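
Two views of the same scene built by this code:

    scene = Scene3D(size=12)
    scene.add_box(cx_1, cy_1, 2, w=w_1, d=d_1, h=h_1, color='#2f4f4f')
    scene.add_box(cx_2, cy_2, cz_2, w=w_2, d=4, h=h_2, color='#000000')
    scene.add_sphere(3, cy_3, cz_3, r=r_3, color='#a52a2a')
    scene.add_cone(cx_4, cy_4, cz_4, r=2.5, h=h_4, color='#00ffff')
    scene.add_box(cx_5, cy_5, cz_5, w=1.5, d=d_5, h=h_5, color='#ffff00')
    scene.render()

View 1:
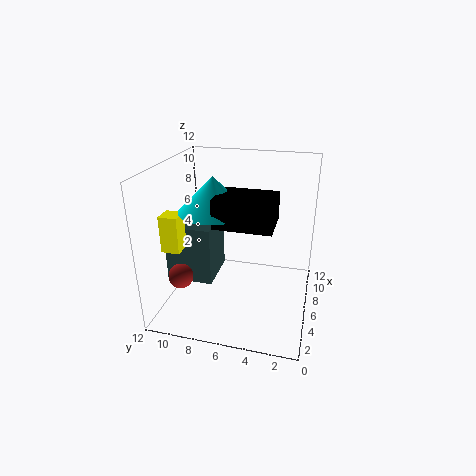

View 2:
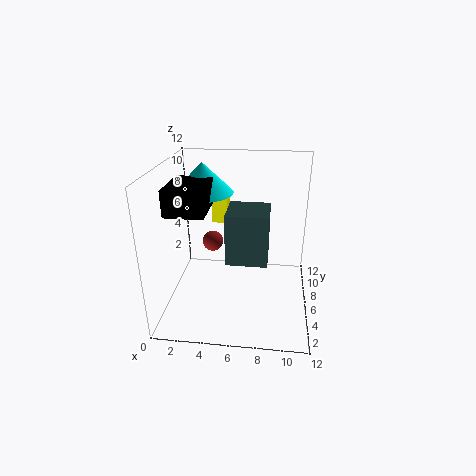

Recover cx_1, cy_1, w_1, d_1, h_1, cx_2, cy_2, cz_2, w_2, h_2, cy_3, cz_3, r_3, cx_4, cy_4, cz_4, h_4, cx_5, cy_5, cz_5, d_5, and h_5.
cx_1 = 4.5, cy_1 = 8, w_1 = 4, d_1 = 4, h_1 = 5, cx_2 = 1, cy_2 = 2.5, cz_2 = 9, w_2 = 3, h_2 = 2, cy_3 = 10, cz_3 = 3.5, r_3 = 1, cx_4 = 3, cy_4 = 7, cz_4 = 9.5, h_4 = 2.5, cx_5 = 3, cy_5 = 10, cz_5 = 5.5, d_5 = 1.5, h_5 = 3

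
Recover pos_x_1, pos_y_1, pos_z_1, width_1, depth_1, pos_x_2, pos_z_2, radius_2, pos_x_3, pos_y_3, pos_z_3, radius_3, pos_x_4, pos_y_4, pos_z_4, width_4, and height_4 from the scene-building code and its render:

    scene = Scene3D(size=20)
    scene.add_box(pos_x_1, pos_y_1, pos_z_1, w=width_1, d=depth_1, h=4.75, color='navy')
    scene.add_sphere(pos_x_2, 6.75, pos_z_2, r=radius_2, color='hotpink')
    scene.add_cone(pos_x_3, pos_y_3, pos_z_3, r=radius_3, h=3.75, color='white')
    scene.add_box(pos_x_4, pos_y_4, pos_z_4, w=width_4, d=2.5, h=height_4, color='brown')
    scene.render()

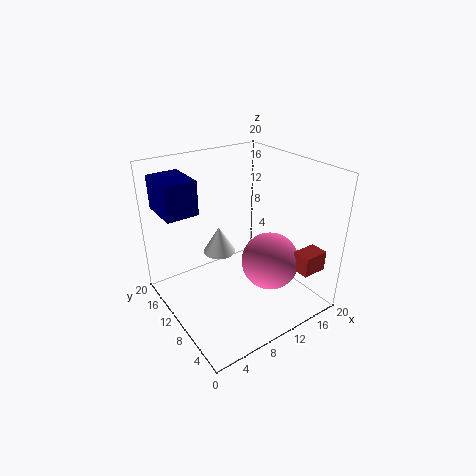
pos_x_1 = 1.25
pos_y_1 = 13
pos_z_1 = 13.5
width_1 = 4.5
depth_1 = 6
pos_x_2 = 13.25
pos_z_2 = 6.75
radius_2 = 4
pos_x_3 = 8
pos_y_3 = 11.75
pos_z_3 = 7.75
radius_3 = 2.25
pos_x_4 = 14.75
pos_y_4 = 1.25
pos_z_4 = 6.5
width_4 = 3.5
height_4 = 2.75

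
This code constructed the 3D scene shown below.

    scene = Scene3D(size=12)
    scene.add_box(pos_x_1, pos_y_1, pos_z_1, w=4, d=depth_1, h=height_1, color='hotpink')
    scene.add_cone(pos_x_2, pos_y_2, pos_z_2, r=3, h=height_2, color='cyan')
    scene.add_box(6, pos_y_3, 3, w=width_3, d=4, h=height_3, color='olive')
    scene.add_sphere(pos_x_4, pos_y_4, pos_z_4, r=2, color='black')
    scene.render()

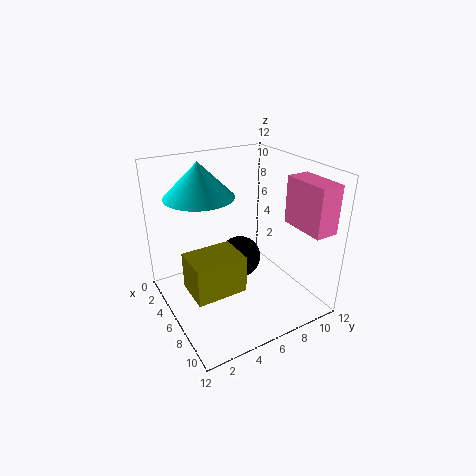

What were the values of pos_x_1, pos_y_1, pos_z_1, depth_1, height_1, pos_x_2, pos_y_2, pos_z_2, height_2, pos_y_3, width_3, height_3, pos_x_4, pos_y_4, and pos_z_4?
pos_x_1 = 7, pos_y_1 = 10, pos_z_1 = 7, depth_1 = 2, height_1 = 4, pos_x_2 = 3, pos_y_2 = 4, pos_z_2 = 9, height_2 = 3, pos_y_3 = 1, width_3 = 3, height_3 = 3, pos_x_4 = 3, pos_y_4 = 8, pos_z_4 = 2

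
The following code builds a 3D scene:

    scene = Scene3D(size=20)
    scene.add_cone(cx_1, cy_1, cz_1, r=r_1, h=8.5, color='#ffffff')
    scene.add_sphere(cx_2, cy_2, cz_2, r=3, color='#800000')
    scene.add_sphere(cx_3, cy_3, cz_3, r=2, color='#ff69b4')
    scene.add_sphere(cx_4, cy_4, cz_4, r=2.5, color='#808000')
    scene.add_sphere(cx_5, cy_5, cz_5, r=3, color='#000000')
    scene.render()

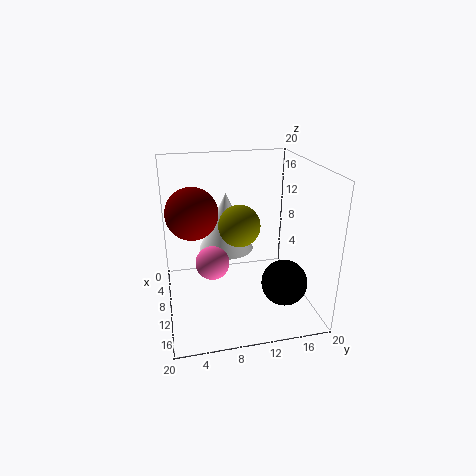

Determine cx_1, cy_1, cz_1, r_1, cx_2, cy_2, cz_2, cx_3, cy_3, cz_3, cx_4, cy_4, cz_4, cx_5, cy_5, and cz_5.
cx_1 = 6.5, cy_1 = 9, cz_1 = 7, r_1 = 4, cx_2 = 15, cy_2 = 3.5, cz_2 = 16, cx_3 = 16, cy_3 = 5.5, cz_3 = 10, cx_4 = 15, cy_4 = 9, cz_4 = 14, cx_5 = 15.5, cy_5 = 15, cz_5 = 5.5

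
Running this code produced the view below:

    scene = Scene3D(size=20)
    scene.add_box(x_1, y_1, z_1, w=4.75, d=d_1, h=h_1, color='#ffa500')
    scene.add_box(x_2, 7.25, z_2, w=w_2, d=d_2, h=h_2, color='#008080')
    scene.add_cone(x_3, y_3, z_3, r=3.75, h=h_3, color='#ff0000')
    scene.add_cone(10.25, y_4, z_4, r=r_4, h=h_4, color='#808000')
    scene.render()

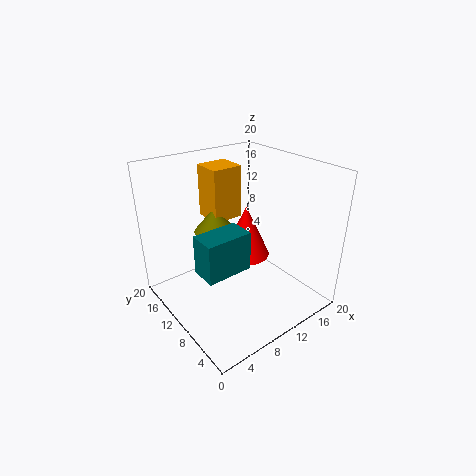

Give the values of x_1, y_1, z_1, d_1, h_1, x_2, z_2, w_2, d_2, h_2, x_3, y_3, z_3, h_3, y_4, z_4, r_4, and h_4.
x_1 = 9.75, y_1 = 15, z_1 = 10.25, d_1 = 4.5, h_1 = 8, x_2 = 3.5, z_2 = 6.5, w_2 = 6.5, d_2 = 3.75, h_2 = 5.5, x_3 = 14.5, y_3 = 13.75, z_3 = 4, h_3 = 8.25, y_4 = 16, z_4 = 8.5, r_4 = 3.25, h_4 = 4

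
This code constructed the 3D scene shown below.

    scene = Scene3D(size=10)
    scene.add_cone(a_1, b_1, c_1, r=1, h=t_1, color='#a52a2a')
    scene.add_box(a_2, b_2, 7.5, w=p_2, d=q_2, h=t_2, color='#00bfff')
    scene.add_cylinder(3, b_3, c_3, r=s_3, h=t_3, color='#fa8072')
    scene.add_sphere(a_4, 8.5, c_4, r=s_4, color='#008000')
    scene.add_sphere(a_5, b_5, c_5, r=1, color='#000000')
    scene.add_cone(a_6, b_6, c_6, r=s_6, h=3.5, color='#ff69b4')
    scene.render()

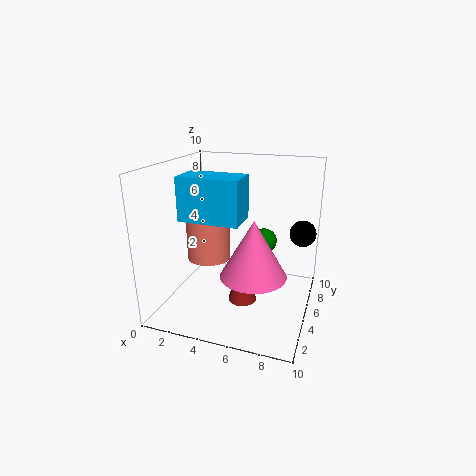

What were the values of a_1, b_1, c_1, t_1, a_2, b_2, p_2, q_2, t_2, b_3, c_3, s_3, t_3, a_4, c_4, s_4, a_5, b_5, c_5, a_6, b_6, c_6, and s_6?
a_1 = 5.5
b_1 = 4.5
c_1 = 0.5
t_1 = 4
a_2 = 3
b_2 = 0.5
p_2 = 3.5
q_2 = 2
t_2 = 2.5
b_3 = 4.5
c_3 = 3.5
s_3 = 1.5
t_3 = 4
a_4 = 6
c_4 = 3.5
s_4 = 1
a_5 = 9
b_5 = 8.5
c_5 = 4.5
a_6 = 7
b_6 = 2
c_6 = 4
s_6 = 2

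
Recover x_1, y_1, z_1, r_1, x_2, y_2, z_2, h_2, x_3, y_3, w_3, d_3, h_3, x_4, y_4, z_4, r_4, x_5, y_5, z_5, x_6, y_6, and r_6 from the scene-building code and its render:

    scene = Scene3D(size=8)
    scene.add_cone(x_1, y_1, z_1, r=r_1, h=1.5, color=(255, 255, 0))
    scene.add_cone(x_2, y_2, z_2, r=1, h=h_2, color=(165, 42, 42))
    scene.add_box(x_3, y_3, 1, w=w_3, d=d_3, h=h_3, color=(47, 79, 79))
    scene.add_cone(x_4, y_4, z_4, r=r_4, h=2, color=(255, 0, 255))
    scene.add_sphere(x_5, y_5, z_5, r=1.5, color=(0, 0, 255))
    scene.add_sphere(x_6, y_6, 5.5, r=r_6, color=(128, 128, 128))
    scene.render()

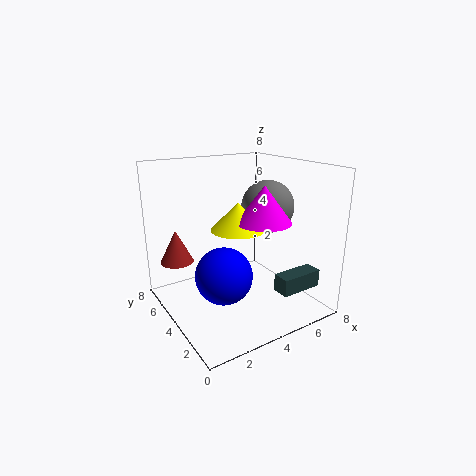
x_1 = 4; y_1 = 4; z_1 = 4.5; r_1 = 1.5; x_2 = 1.5; y_2 = 7; z_2 = 2; h_2 = 2; x_3 = 5.5; y_3 = 1.5; w_3 = 2.5; d_3 = 1; h_3 = 1; x_4 = 5; y_4 = 3; z_4 = 5; r_4 = 1.5; x_5 = 2.5; y_5 = 3; z_5 = 2.5; x_6 = 6; y_6 = 4; r_6 = 1.5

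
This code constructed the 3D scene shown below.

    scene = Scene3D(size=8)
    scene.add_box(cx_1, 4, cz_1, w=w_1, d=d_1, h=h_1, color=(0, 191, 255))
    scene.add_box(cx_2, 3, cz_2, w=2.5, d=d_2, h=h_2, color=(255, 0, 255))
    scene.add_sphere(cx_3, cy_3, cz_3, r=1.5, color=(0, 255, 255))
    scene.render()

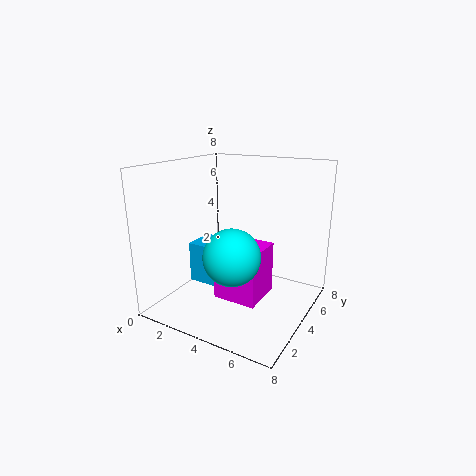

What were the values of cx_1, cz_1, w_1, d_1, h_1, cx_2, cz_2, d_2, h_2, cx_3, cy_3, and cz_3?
cx_1 = 0.5; cz_1 = 0.5; w_1 = 2; d_1 = 2; h_1 = 2.5; cx_2 = 3; cz_2 = 0.5; d_2 = 2.5; h_2 = 3; cx_3 = 4.5; cy_3 = 2.5; cz_3 = 3.5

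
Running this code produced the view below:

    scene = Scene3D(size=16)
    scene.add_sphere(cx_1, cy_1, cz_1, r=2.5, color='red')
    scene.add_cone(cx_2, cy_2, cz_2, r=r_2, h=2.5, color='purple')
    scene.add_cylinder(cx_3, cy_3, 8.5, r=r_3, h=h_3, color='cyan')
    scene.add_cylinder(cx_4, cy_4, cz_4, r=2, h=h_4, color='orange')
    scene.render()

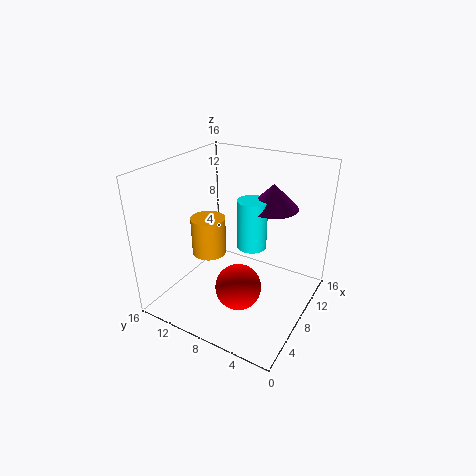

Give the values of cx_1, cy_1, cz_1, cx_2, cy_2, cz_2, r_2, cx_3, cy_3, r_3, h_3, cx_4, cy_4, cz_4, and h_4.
cx_1 = 5.5
cy_1 = 6.5
cz_1 = 3.5
cx_2 = 8
cy_2 = 4
cz_2 = 12.5
r_2 = 2.5
cx_3 = 6.5
cy_3 = 5.5
r_3 = 1.5
h_3 = 5
cx_4 = 8
cy_4 = 12
cz_4 = 5
h_4 = 4.5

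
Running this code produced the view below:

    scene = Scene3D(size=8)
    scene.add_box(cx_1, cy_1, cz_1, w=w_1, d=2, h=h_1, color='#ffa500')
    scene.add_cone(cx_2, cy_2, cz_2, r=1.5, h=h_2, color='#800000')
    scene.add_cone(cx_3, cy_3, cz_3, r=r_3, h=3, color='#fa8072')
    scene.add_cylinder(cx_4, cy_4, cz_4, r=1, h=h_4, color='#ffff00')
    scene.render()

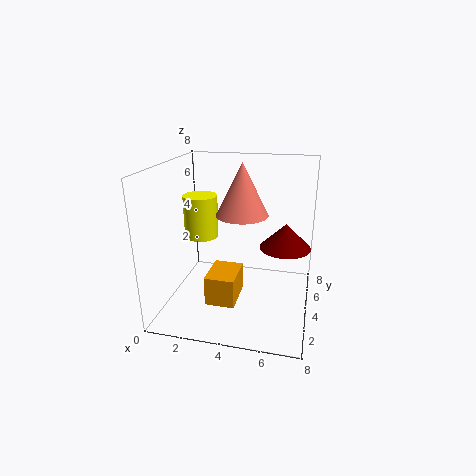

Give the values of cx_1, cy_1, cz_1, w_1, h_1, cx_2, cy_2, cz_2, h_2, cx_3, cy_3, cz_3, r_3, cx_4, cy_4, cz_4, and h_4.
cx_1 = 3; cy_1 = 1; cz_1 = 1.5; w_1 = 1.5; h_1 = 1.5; cx_2 = 6.5; cy_2 = 5.5; cz_2 = 3; h_2 = 1.5; cx_3 = 4; cy_3 = 5; cz_3 = 5; r_3 = 1.5; cx_4 = 1.5; cy_4 = 5; cz_4 = 3.5; h_4 = 2.5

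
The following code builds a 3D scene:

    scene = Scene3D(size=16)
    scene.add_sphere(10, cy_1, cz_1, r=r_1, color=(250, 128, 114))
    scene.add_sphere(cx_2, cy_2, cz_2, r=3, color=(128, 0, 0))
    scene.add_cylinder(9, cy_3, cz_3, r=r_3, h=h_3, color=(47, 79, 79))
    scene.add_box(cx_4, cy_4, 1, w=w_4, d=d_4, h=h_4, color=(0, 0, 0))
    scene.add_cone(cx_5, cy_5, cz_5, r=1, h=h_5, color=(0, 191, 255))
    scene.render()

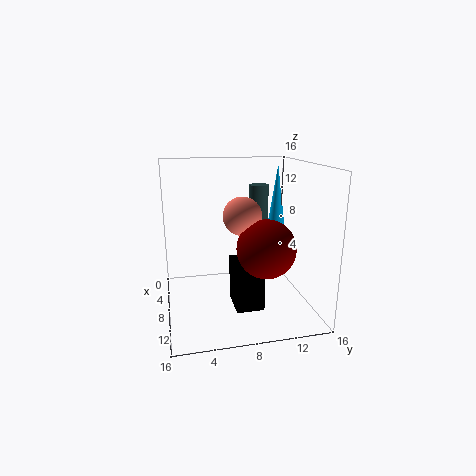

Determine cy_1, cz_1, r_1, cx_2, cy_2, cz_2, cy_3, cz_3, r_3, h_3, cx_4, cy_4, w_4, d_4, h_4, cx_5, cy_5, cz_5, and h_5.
cy_1 = 8; cz_1 = 11; r_1 = 2; cx_2 = 12; cy_2 = 10; cz_2 = 8; cy_3 = 10; cz_3 = 8; r_3 = 1; h_3 = 6; cx_4 = 8; cy_4 = 7; w_4 = 4; d_4 = 3; h_4 = 5; cx_5 = 9; cy_5 = 12; cz_5 = 9; h_5 = 7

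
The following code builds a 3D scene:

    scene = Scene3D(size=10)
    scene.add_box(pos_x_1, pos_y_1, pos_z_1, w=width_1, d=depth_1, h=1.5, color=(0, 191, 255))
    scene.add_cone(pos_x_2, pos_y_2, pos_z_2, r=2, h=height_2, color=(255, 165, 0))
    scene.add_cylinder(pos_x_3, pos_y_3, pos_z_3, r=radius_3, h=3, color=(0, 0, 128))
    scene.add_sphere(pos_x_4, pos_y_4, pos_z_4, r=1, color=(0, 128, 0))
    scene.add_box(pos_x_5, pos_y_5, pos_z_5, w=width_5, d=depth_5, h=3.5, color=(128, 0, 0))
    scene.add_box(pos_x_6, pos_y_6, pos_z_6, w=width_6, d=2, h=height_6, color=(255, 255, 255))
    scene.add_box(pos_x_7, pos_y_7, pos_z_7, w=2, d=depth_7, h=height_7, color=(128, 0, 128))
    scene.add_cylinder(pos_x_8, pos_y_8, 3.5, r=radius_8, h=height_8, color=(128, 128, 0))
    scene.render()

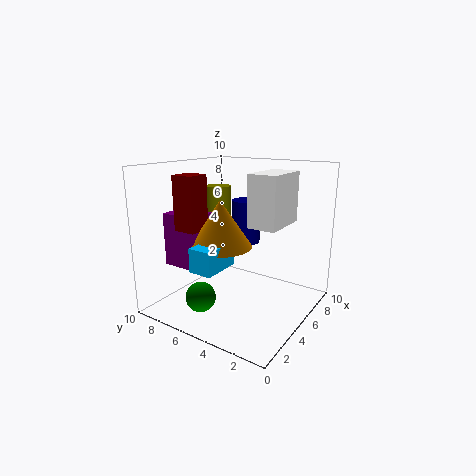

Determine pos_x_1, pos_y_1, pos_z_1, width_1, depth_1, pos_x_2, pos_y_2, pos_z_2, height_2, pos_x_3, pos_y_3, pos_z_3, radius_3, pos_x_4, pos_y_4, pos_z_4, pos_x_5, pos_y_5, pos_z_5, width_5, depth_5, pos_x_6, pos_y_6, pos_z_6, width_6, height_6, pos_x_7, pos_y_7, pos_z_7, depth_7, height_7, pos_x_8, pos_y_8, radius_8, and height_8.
pos_x_1 = 0.5
pos_y_1 = 4
pos_z_1 = 4
width_1 = 2.5
depth_1 = 1.5
pos_x_2 = 3
pos_y_2 = 5
pos_z_2 = 5
height_2 = 3
pos_x_3 = 6
pos_y_3 = 5
pos_z_3 = 4.5
radius_3 = 1
pos_x_4 = 2
pos_y_4 = 6
pos_z_4 = 1.5
pos_x_5 = 1.5
pos_y_5 = 6
pos_z_5 = 6
width_5 = 1.5
depth_5 = 1.5
pos_x_6 = 4.5
pos_y_6 = 2
pos_z_6 = 6
width_6 = 3.5
height_6 = 3.5
pos_x_7 = 1.5
pos_y_7 = 6
pos_z_7 = 3.5
depth_7 = 2.5
height_7 = 3.5
pos_x_8 = 7.5
pos_y_8 = 8.5
radius_8 = 1
height_8 = 4.5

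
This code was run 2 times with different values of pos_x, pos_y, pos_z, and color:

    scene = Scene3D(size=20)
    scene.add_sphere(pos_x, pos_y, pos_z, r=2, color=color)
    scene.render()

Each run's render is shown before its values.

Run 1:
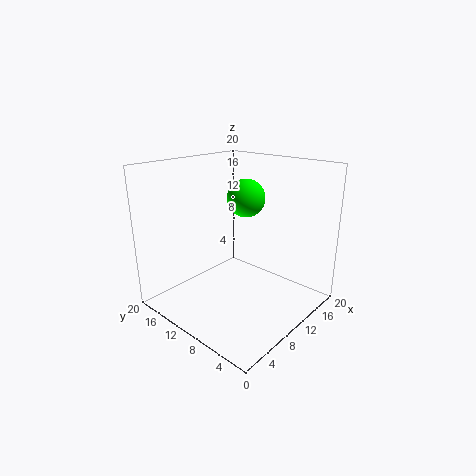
pos_x = 4.25
pos_y = 3.75
pos_z = 18
color = 'lime'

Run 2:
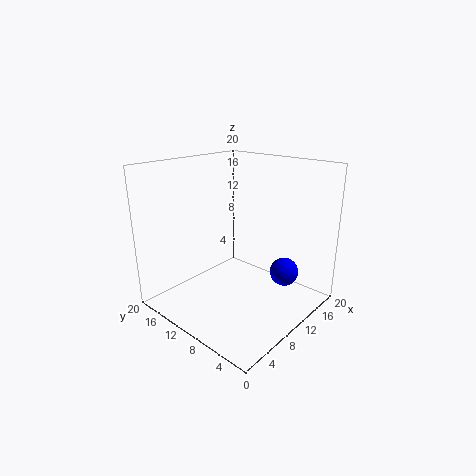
pos_x = 14
pos_y = 4.75
pos_z = 5
color = 'blue'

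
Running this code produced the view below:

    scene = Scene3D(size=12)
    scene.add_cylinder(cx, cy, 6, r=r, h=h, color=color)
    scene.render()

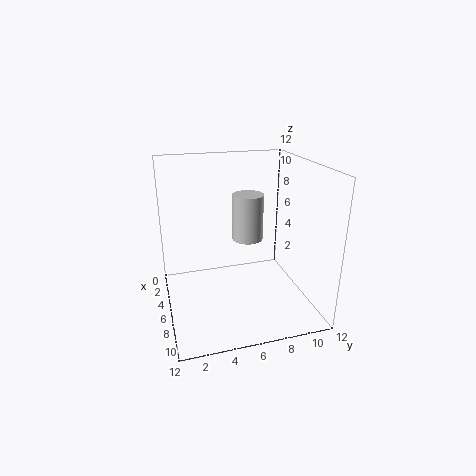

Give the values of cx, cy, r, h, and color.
cx = 6.25
cy = 6.75
r = 1.25
h = 3.75
color = 'lightgray'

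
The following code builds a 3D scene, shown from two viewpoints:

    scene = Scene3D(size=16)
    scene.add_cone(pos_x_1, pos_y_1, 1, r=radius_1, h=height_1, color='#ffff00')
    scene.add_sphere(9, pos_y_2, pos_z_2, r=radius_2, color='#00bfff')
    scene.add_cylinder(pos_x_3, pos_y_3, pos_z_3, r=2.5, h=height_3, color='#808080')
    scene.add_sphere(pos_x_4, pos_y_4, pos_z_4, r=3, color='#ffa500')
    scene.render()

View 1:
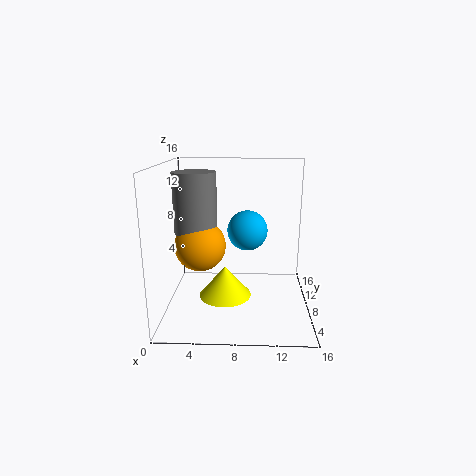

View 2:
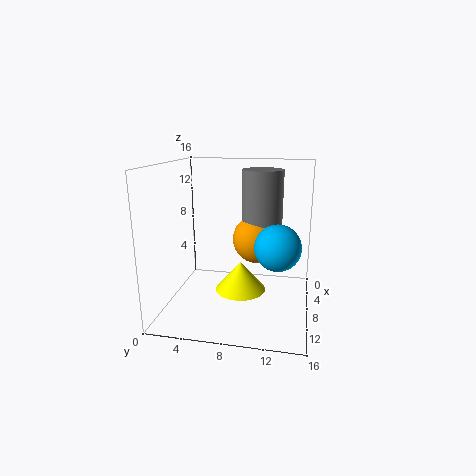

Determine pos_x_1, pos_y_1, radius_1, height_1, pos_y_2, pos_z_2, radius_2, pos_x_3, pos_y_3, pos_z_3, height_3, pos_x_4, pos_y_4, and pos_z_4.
pos_x_1 = 6.5; pos_y_1 = 8; radius_1 = 3; height_1 = 3.5; pos_y_2 = 12.5; pos_z_2 = 7.5; radius_2 = 2.5; pos_x_3 = 3; pos_y_3 = 10; pos_z_3 = 8; height_3 = 7; pos_x_4 = 3.5; pos_y_4 = 9.5; pos_z_4 = 6.5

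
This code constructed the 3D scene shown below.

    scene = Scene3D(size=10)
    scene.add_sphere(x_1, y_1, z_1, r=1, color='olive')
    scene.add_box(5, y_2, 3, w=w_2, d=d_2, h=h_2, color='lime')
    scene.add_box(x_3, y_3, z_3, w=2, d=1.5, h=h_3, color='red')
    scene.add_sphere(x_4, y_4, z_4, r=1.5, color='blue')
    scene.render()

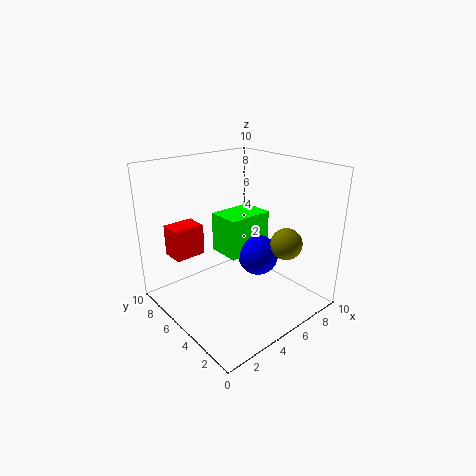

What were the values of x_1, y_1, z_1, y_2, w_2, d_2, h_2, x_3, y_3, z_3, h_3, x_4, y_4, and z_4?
x_1 = 6, y_1 = 1.5, z_1 = 5.5, y_2 = 5.5, w_2 = 3.5, d_2 = 2.5, h_2 = 3, x_3 = 0.5, y_3 = 5.5, z_3 = 4.5, h_3 = 2, x_4 = 7, y_4 = 5, z_4 = 3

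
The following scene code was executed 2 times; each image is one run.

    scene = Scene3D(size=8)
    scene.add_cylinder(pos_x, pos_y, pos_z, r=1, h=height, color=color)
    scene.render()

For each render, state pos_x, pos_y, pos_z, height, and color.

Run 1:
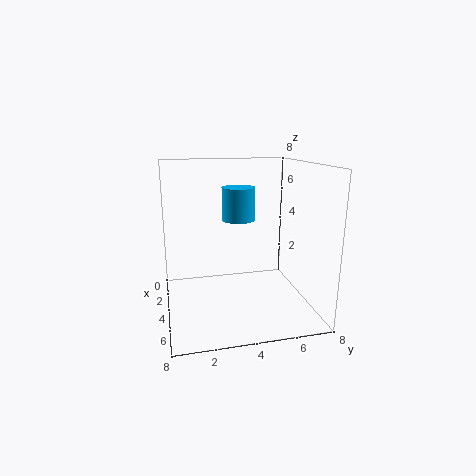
pos_x = 2; pos_y = 4.5; pos_z = 4.5; height = 2; color = 'deepskyblue'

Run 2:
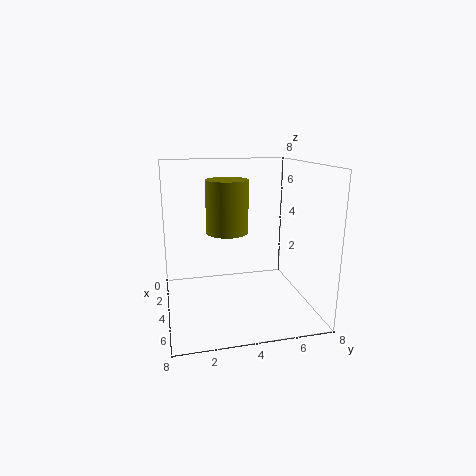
pos_x = 6; pos_y = 3; pos_z = 5; height = 2.5; color = 'olive'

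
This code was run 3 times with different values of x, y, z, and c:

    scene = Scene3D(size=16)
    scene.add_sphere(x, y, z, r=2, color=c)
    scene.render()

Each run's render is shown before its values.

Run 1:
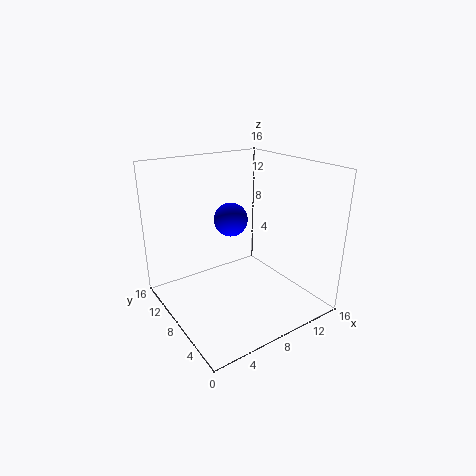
x = 9; y = 11; z = 9; c = 'blue'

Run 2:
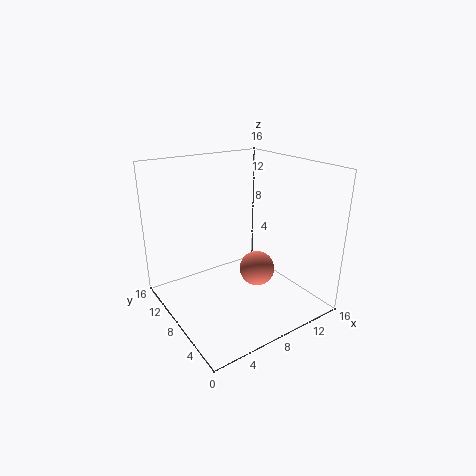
x = 10; y = 7; z = 4; c = 'salmon'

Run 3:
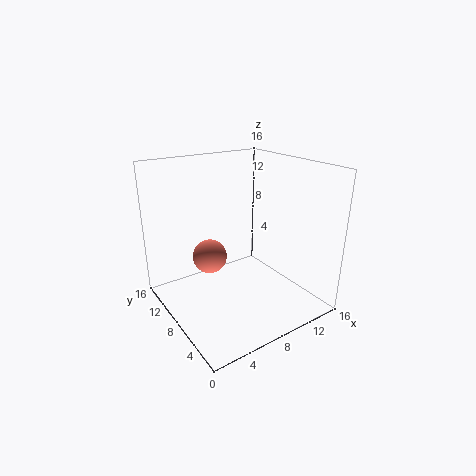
x = 6; y = 11; z = 5; c = 'salmon'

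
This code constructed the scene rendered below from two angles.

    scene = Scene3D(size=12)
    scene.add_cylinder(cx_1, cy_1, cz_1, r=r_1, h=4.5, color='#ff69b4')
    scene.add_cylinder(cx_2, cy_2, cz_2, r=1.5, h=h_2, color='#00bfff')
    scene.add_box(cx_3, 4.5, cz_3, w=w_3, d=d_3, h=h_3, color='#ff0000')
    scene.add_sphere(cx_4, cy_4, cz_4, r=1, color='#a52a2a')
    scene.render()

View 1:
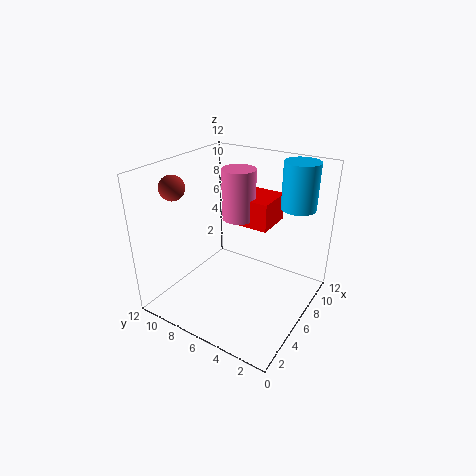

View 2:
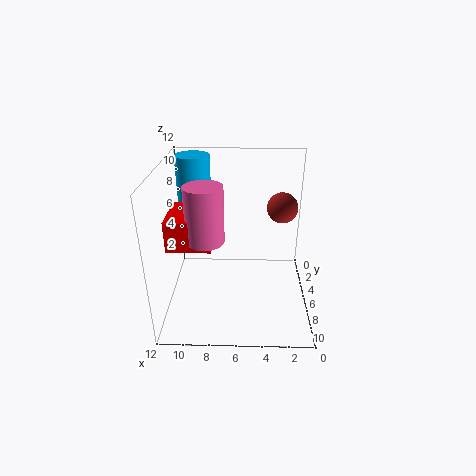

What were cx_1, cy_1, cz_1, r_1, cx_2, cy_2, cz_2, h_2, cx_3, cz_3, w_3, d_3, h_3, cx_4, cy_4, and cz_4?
cx_1 = 8.5
cy_1 = 7.5
cz_1 = 6.5
r_1 = 1.5
cx_2 = 10
cy_2 = 2.5
cz_2 = 8
h_2 = 4
cx_3 = 8
cz_3 = 6
w_3 = 3.5
d_3 = 4
h_3 = 2.5
cx_4 = 3
cy_4 = 10
cz_4 = 10.5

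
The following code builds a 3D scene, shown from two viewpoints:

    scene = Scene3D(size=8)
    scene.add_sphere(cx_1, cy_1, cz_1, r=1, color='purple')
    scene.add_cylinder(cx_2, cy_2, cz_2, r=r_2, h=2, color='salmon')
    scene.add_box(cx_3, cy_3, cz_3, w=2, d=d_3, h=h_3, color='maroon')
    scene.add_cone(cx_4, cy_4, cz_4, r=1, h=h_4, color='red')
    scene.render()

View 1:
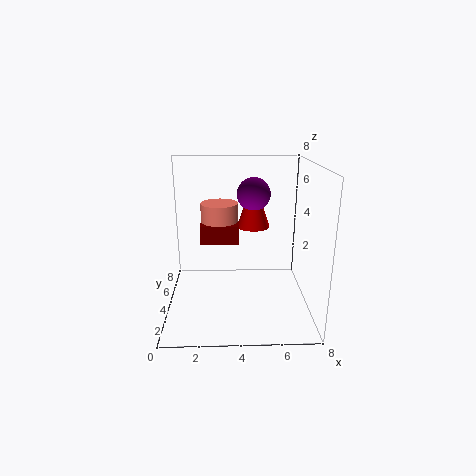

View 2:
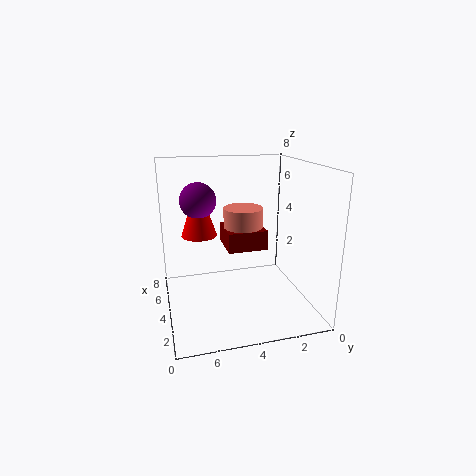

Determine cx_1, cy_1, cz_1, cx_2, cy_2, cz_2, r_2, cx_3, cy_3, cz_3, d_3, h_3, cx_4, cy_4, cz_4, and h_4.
cx_1 = 5, cy_1 = 6, cz_1 = 6, cx_2 = 3, cy_2 = 4, cz_2 = 4, r_2 = 1, cx_3 = 2, cy_3 = 3, cz_3 = 4, d_3 = 2, h_3 = 1, cx_4 = 5, cy_4 = 6, cz_4 = 4, h_4 = 3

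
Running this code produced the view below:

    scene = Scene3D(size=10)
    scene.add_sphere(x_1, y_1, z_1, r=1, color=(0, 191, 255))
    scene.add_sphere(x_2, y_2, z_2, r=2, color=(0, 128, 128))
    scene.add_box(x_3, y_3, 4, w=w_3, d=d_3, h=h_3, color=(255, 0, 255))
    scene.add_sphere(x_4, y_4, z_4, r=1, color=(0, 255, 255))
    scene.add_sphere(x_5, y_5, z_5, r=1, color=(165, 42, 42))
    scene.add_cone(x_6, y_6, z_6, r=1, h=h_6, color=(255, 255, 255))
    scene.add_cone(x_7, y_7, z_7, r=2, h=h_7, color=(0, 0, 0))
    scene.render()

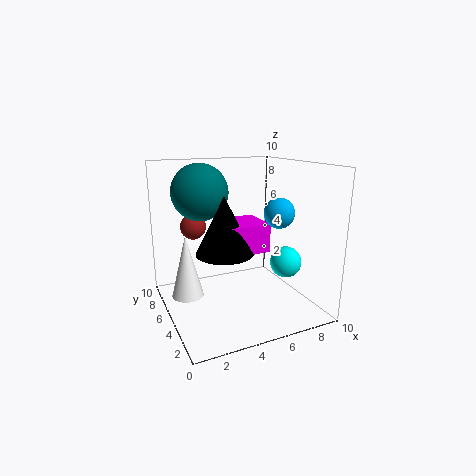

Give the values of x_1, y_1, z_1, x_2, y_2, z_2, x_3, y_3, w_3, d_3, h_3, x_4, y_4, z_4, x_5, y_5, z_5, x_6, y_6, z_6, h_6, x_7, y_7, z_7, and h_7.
x_1 = 7; y_1 = 3; z_1 = 7; x_2 = 3; y_2 = 7; z_2 = 8; x_3 = 4; y_3 = 4; w_3 = 3; d_3 = 3; h_3 = 2; x_4 = 7; y_4 = 2; z_4 = 4; x_5 = 3; y_5 = 9; z_5 = 5; x_6 = 1; y_6 = 4; z_6 = 2; h_6 = 4; x_7 = 4; y_7 = 5; z_7 = 4; h_7 = 4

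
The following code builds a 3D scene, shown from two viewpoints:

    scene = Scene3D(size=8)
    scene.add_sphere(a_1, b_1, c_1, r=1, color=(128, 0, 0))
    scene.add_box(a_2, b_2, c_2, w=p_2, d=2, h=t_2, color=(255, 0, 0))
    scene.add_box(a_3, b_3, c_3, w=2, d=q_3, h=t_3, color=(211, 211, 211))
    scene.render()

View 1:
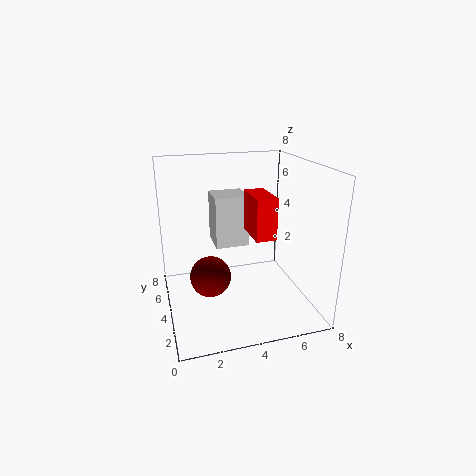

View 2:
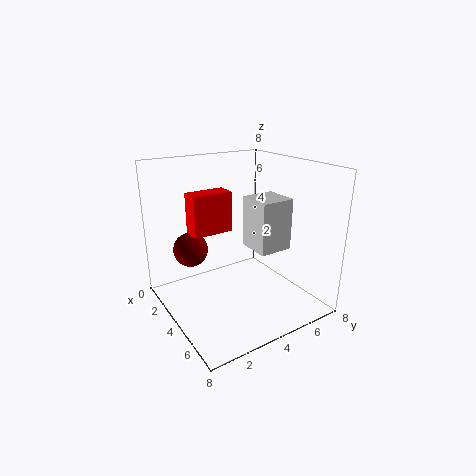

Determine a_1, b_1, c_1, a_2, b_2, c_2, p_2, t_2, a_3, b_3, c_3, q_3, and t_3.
a_1 = 2
b_1 = 2
c_1 = 3
a_2 = 4
b_2 = 1
c_2 = 5
p_2 = 1
t_2 = 2
a_3 = 3
b_3 = 5
c_3 = 3
q_3 = 2
t_3 = 3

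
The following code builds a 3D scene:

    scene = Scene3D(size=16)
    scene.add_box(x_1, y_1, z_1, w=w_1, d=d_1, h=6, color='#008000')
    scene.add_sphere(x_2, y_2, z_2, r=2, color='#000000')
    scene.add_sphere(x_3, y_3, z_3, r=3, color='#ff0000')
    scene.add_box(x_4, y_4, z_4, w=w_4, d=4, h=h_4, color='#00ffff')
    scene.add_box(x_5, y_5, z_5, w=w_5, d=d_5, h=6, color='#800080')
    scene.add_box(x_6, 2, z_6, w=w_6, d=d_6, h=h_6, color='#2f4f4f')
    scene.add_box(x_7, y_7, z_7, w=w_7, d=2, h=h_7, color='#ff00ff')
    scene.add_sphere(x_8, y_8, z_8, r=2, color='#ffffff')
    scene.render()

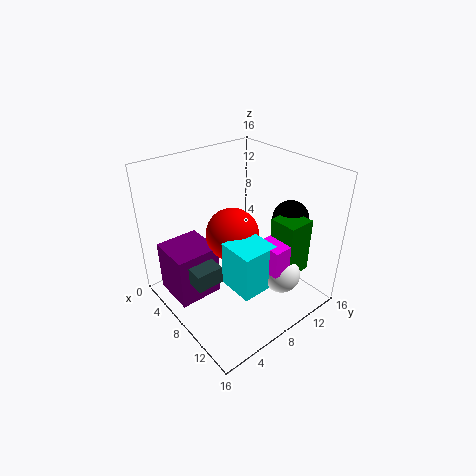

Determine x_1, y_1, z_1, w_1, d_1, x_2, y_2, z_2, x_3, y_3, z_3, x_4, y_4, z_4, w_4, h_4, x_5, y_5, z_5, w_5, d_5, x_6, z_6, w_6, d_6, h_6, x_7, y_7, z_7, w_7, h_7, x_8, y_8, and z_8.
x_1 = 11
y_1 = 10
z_1 = 5
w_1 = 3
d_1 = 3
x_2 = 11
y_2 = 13
z_2 = 10
x_3 = 7
y_3 = 8
z_3 = 8
x_4 = 9
y_4 = 5
z_4 = 4
w_4 = 4
h_4 = 5
x_5 = 2
y_5 = 1
z_5 = 1
w_5 = 5
d_5 = 5
x_6 = 6
z_6 = 4
w_6 = 3
d_6 = 3
h_6 = 2
x_7 = 11
y_7 = 8
z_7 = 6
w_7 = 3
h_7 = 3
x_8 = 13
y_8 = 10
z_8 = 5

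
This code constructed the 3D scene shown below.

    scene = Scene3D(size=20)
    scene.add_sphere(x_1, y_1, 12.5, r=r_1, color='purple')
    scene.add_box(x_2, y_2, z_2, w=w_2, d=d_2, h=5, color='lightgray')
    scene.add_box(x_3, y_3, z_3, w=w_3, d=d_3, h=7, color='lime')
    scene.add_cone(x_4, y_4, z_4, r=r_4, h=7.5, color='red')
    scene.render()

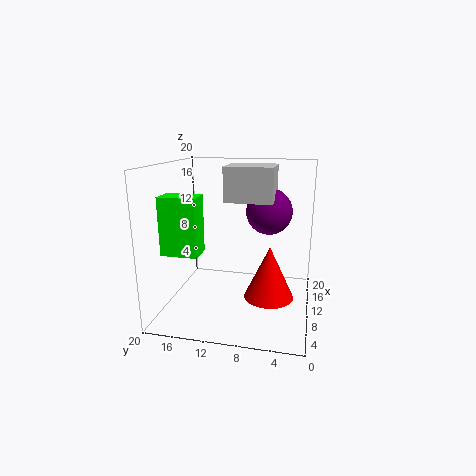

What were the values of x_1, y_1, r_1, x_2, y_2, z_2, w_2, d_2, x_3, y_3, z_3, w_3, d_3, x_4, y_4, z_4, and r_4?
x_1 = 16; y_1 = 6.5; r_1 = 3.5; x_2 = 11.5; y_2 = 5.5; z_2 = 14.5; w_2 = 6; d_2 = 7; x_3 = 1.5; y_3 = 13; z_3 = 10; w_3 = 3; d_3 = 4.5; x_4 = 10; y_4 = 5.5; z_4 = 1.5; r_4 = 3.5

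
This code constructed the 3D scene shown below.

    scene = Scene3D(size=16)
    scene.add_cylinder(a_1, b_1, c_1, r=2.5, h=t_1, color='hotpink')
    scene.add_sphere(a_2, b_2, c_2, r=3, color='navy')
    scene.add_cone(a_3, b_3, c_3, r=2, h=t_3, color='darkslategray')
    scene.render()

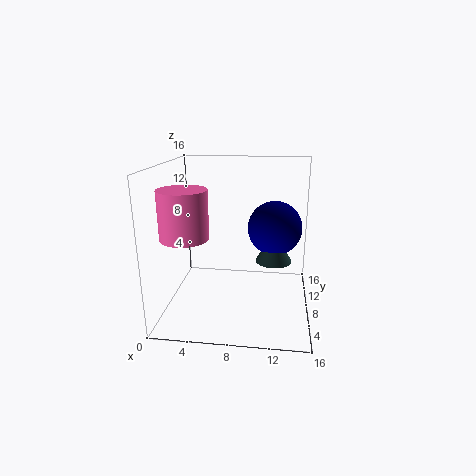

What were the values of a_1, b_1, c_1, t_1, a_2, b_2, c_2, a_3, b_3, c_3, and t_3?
a_1 = 3, b_1 = 4.5, c_1 = 9, t_1 = 5, a_2 = 12, b_2 = 9, c_2 = 9, a_3 = 12, b_3 = 8, c_3 = 5.5, t_3 = 3.5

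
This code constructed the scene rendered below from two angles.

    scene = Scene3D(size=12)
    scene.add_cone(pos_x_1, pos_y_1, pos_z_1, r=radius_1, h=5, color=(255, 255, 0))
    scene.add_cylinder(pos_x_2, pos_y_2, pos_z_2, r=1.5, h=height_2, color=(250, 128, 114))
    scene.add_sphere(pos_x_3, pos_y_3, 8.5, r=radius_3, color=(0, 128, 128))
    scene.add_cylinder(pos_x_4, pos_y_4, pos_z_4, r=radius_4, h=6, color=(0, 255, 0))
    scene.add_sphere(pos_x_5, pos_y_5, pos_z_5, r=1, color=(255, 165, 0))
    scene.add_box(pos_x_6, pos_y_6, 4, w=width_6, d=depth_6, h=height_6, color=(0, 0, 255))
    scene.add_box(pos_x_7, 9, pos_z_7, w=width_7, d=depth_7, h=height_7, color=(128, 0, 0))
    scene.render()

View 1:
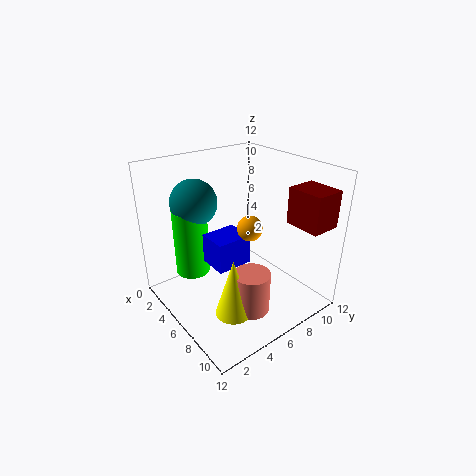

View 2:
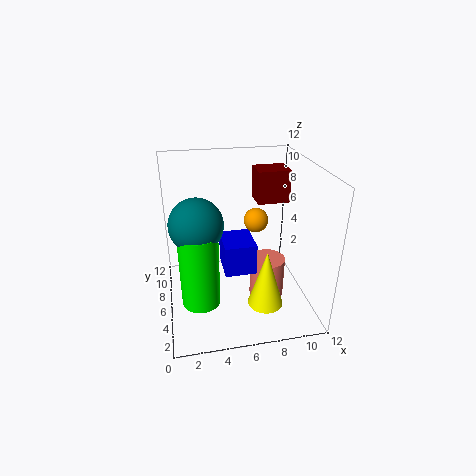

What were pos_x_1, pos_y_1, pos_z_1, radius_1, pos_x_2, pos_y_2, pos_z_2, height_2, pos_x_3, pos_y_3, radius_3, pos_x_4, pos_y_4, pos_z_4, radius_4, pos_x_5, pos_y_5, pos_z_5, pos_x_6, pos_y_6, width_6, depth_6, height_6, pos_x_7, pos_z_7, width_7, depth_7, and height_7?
pos_x_1 = 8, pos_y_1 = 4, pos_z_1 = 0.5, radius_1 = 1.5, pos_x_2 = 8.5, pos_y_2 = 5.5, pos_z_2 = 0.5, height_2 = 3.5, pos_x_3 = 2.5, pos_y_3 = 4, radius_3 = 2, pos_x_4 = 2.5, pos_y_4 = 3.5, pos_z_4 = 2, radius_4 = 1.5, pos_x_5 = 7.5, pos_y_5 = 6, pos_z_5 = 7.5, pos_x_6 = 4.5, pos_y_6 = 3.5, width_6 = 2.5, depth_6 = 3, height_6 = 2.5, pos_x_7 = 8.5, pos_z_7 = 7.5, width_7 = 3, depth_7 = 2.5, height_7 = 3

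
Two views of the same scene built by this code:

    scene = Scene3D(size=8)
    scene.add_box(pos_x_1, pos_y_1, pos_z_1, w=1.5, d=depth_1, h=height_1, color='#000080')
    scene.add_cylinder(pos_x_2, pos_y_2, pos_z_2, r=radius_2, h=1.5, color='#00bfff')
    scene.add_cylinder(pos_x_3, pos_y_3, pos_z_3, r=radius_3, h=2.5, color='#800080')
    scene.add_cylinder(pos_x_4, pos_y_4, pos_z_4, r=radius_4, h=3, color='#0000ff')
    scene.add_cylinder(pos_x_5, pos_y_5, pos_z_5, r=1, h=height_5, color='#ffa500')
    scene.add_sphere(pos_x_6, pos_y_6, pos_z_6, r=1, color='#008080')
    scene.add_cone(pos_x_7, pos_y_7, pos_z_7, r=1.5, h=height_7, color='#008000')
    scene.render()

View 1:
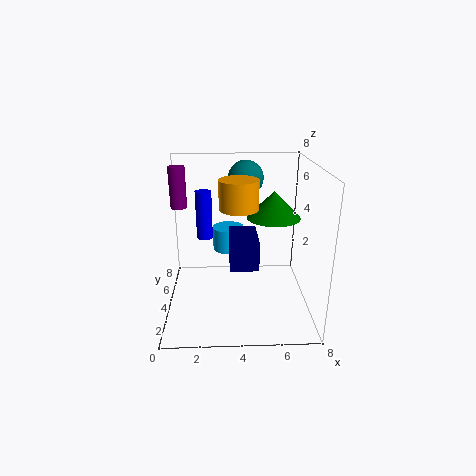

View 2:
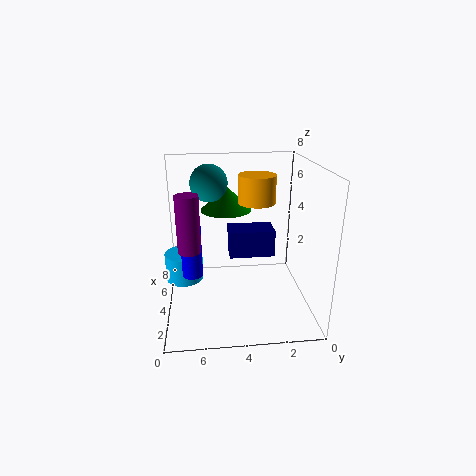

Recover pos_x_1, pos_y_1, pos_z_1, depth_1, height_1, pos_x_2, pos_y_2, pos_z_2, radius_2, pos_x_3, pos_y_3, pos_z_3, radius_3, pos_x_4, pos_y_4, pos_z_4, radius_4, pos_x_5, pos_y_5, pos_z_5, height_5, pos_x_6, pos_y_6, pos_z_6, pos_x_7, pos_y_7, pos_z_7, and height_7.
pos_x_1 = 3.5, pos_y_1 = 2, pos_z_1 = 3, depth_1 = 2.5, height_1 = 1.5, pos_x_2 = 3.5, pos_y_2 = 7, pos_z_2 = 2, radius_2 = 1, pos_x_3 = 0.5, pos_y_3 = 6.5, pos_z_3 = 5, radius_3 = 0.5, pos_x_4 = 2, pos_y_4 = 6.5, pos_z_4 = 3, radius_4 = 0.5, pos_x_5 = 4, pos_y_5 = 3, pos_z_5 = 6, height_5 = 1.5, pos_x_6 = 4.5, pos_y_6 = 5.5, pos_z_6 = 7, pos_x_7 = 6, pos_y_7 = 4.5, pos_z_7 = 5, height_7 = 1.5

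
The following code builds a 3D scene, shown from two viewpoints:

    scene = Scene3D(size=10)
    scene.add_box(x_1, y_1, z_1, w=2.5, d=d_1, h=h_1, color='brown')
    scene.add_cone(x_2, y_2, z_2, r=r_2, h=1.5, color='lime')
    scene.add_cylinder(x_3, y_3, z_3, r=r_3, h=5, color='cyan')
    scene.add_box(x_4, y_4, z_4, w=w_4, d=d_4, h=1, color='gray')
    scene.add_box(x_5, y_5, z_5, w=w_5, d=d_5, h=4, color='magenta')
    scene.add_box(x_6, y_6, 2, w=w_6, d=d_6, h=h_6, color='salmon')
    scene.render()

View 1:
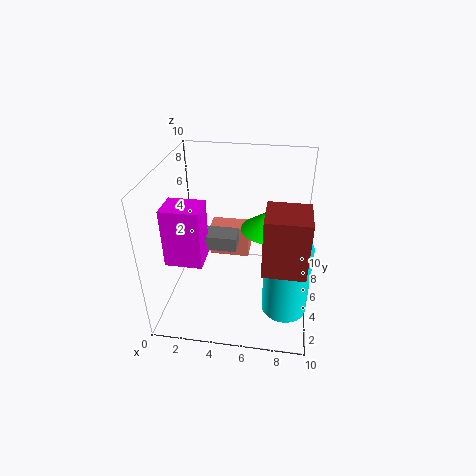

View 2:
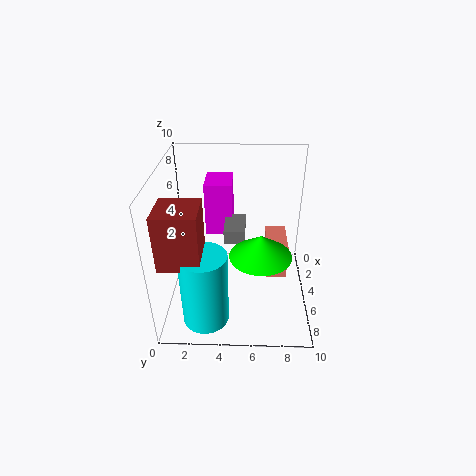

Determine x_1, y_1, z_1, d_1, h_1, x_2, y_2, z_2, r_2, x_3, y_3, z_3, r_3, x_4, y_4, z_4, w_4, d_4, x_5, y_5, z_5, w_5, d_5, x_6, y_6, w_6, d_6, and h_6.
x_1 = 7
y_1 = 0.5
z_1 = 5.5
d_1 = 2.5
h_1 = 3.5
x_2 = 7
y_2 = 6.5
z_2 = 5
r_2 = 2
x_3 = 8.5
y_3 = 3
z_3 = 1
r_3 = 1.5
x_4 = 2.5
y_4 = 4
z_4 = 4.5
w_4 = 2.5
d_4 = 1.5
x_5 = 0.5
y_5 = 2.5
z_5 = 4
w_5 = 2.5
d_5 = 2
x_6 = 2.5
y_6 = 7
w_6 = 3
d_6 = 1.5
h_6 = 2.5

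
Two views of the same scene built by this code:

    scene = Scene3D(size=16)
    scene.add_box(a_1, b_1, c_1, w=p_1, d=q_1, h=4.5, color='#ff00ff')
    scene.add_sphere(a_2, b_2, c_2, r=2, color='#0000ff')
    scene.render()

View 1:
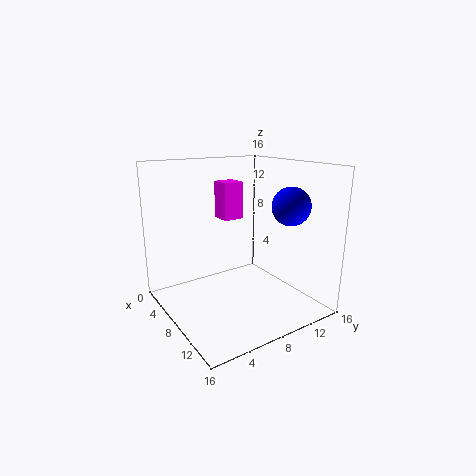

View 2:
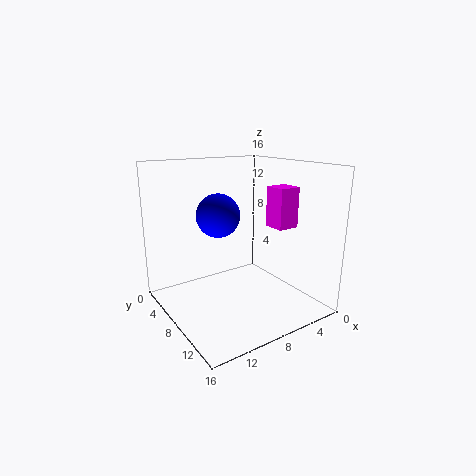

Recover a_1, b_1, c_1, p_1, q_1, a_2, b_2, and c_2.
a_1 = 2, b_1 = 8.5, c_1 = 9, p_1 = 2.5, q_1 = 2.5, a_2 = 12.5, b_2 = 11.5, c_2 = 12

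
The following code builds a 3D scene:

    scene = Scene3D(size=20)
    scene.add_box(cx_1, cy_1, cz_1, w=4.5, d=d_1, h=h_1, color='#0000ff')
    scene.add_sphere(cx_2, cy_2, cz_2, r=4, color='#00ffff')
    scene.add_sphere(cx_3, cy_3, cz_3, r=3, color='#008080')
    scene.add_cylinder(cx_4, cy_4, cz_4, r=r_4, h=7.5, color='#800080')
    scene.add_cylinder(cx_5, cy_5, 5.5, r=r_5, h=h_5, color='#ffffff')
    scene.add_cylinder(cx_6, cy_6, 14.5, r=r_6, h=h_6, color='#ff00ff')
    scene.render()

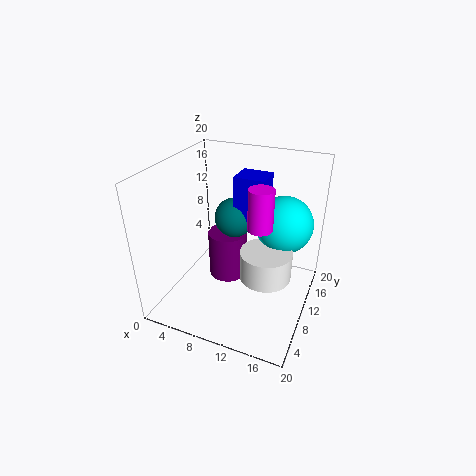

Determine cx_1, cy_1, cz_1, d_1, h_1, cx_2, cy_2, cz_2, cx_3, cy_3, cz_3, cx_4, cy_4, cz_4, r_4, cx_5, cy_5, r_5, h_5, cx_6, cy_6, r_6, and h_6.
cx_1 = 8, cy_1 = 13, cz_1 = 10, d_1 = 4, h_1 = 7.5, cx_2 = 15.5, cy_2 = 13.5, cz_2 = 11.5, cx_3 = 7.5, cy_3 = 14.5, cz_3 = 10.5, cx_4 = 6.5, cy_4 = 14, cz_4 = 0.5, r_4 = 3, cx_5 = 14.5, cy_5 = 9, r_5 = 3.5, h_5 = 4, cx_6 = 14.5, cy_6 = 6, r_6 = 1.5, h_6 = 5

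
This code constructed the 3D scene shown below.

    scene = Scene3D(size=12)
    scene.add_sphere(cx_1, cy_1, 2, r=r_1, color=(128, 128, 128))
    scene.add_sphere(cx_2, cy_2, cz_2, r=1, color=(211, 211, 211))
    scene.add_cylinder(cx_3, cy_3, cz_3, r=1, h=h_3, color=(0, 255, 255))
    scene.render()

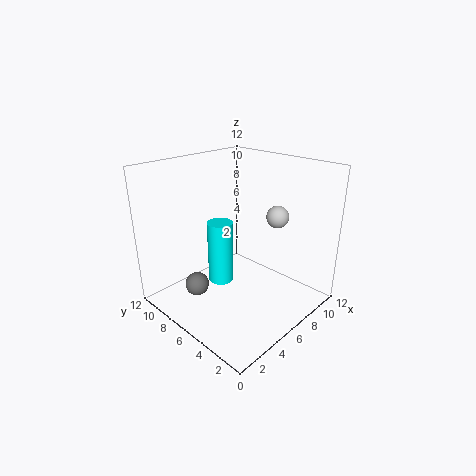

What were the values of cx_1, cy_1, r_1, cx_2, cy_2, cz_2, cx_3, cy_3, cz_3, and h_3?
cx_1 = 3; cy_1 = 8; r_1 = 1; cx_2 = 10; cy_2 = 5; cz_2 = 7; cx_3 = 4; cy_3 = 6; cz_3 = 3; h_3 = 5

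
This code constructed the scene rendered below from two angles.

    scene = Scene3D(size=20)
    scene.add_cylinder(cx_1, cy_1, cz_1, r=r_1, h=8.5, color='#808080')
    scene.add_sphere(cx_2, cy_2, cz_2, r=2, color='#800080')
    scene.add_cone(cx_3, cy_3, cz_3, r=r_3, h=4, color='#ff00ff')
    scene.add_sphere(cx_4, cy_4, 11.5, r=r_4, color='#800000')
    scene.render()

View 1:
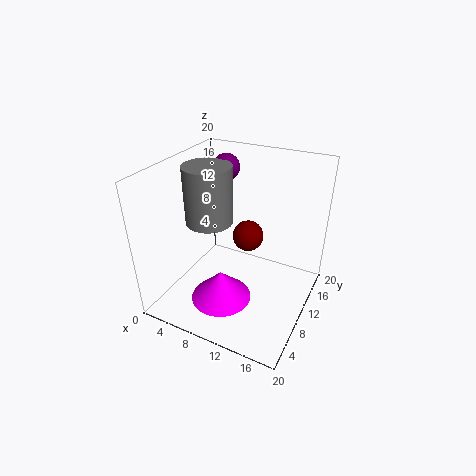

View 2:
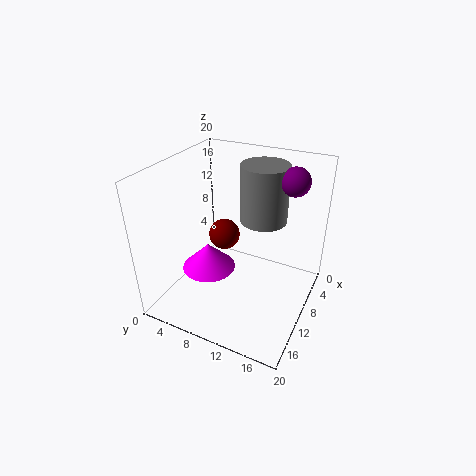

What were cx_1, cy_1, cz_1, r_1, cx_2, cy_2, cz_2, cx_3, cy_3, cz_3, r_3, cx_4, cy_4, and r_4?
cx_1 = 4.5
cy_1 = 11.5
cz_1 = 10.5
r_1 = 3.5
cx_2 = 5
cy_2 = 16
cz_2 = 17.5
cx_3 = 10
cy_3 = 5
cz_3 = 3.5
r_3 = 4
cx_4 = 12
cy_4 = 9
r_4 = 2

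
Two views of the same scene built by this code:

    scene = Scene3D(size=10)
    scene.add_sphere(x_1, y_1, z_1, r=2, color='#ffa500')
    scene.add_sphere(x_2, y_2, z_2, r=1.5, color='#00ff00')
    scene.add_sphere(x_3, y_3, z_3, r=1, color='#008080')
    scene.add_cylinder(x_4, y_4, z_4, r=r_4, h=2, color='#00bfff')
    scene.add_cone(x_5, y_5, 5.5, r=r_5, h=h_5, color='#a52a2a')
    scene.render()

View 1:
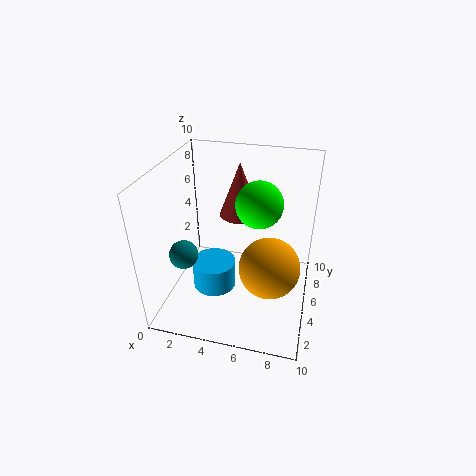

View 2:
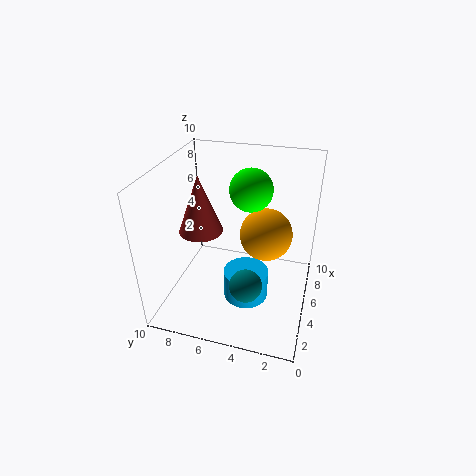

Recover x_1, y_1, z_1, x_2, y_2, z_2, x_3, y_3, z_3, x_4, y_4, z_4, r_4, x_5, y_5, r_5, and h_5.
x_1 = 7.5; y_1 = 3.5; z_1 = 4; x_2 = 6.5; y_2 = 4.5; z_2 = 8; x_3 = 1.5; y_3 = 3.5; z_3 = 4; x_4 = 3.5; y_4 = 4; z_4 = 1.5; r_4 = 1.5; x_5 = 4.5; y_5 = 7.5; r_5 = 1.5; h_5 = 4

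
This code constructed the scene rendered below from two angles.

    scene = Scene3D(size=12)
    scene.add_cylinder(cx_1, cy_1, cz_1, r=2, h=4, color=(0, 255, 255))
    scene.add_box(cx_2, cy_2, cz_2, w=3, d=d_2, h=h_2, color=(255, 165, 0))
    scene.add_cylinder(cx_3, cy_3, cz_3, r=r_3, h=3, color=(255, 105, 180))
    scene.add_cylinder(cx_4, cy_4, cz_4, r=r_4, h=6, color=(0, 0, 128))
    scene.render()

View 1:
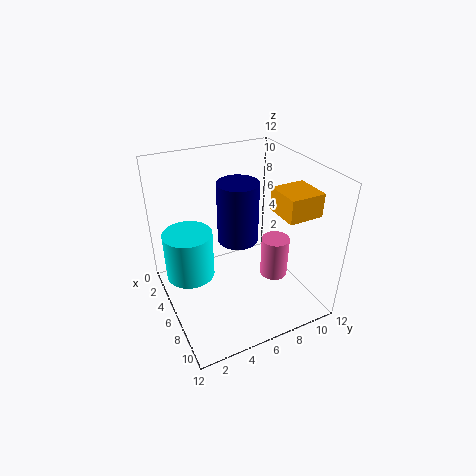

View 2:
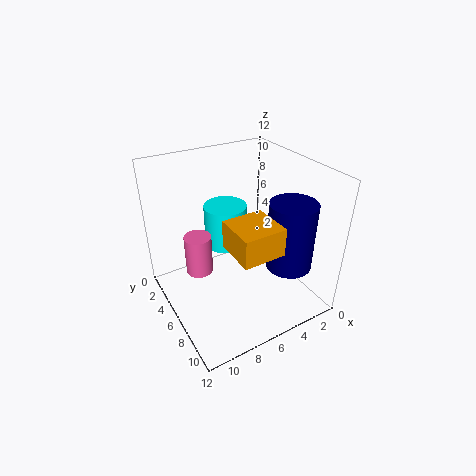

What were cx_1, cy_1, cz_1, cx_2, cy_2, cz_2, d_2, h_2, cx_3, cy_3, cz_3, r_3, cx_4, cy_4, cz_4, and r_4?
cx_1 = 5; cy_1 = 2; cz_1 = 3; cx_2 = 6; cy_2 = 9; cz_2 = 8; d_2 = 3; h_2 = 2; cx_3 = 10; cy_3 = 7; cz_3 = 5; r_3 = 1; cx_4 = 2; cy_4 = 8; cz_4 = 3; r_4 = 2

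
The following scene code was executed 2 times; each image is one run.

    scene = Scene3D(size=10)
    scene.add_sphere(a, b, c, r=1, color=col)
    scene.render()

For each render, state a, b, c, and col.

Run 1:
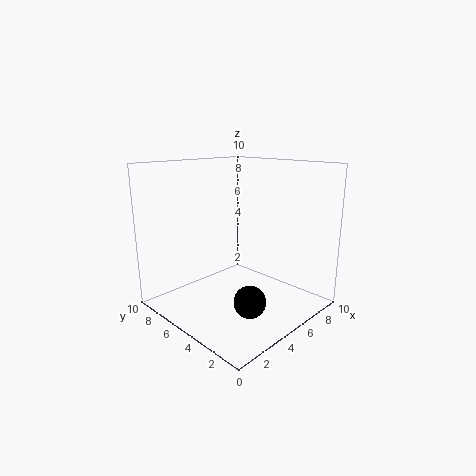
a = 3
b = 2
c = 2
col = 'black'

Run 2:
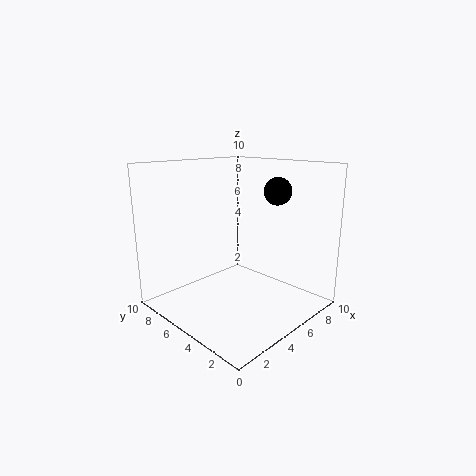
a = 8
b = 4
c = 8
col = 'black'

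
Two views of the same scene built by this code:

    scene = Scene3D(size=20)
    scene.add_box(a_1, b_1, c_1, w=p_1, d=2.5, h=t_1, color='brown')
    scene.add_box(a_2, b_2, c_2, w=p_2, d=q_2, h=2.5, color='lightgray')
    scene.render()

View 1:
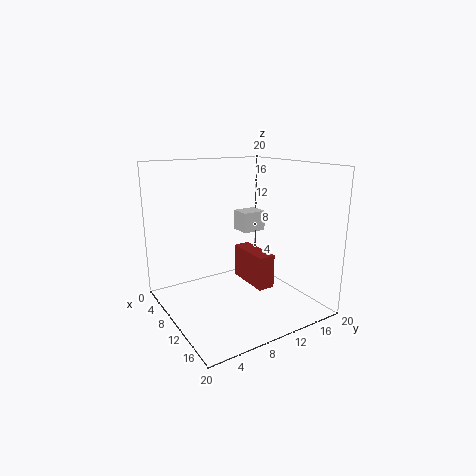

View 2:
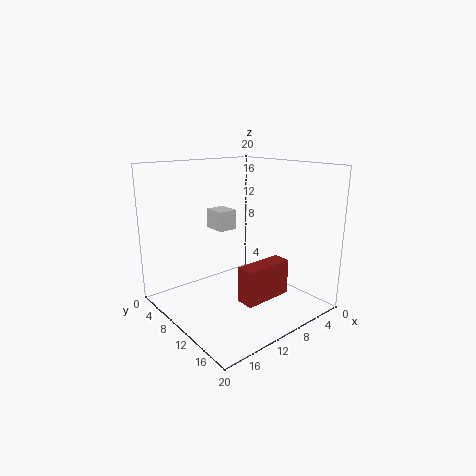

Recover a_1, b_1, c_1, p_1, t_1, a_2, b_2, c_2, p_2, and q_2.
a_1 = 5; b_1 = 12.5; c_1 = 2; p_1 = 7; t_1 = 5; a_2 = 11.5; b_2 = 8.5; c_2 = 12; p_2 = 2.5; q_2 = 3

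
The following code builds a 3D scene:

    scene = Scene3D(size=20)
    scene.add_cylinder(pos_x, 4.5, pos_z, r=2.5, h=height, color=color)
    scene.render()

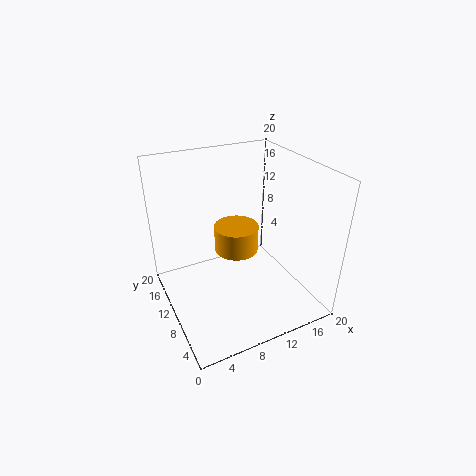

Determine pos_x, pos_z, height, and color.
pos_x = 7
pos_z = 12.5
height = 3
color = 'orange'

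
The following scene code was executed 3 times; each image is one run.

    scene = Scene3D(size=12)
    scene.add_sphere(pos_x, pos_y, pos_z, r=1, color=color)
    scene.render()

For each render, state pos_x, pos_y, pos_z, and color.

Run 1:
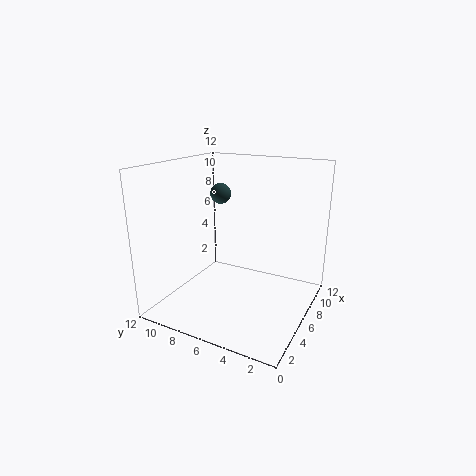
pos_x = 10, pos_y = 10, pos_z = 8.5, color = 'darkslategray'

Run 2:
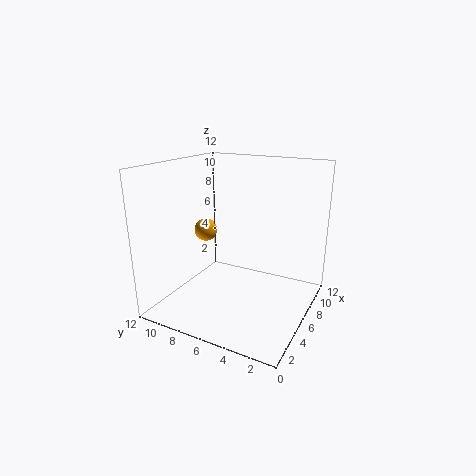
pos_x = 6.5, pos_y = 9.5, pos_z = 6, color = 'orange'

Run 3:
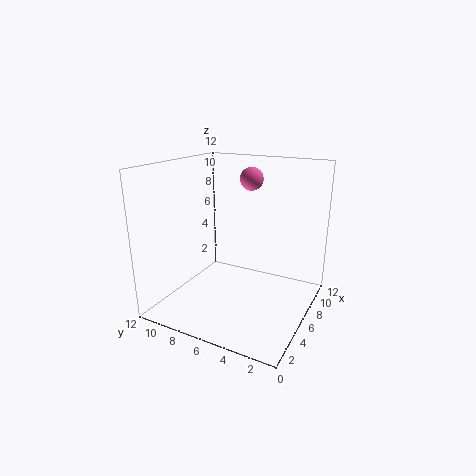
pos_x = 8.5, pos_y = 6, pos_z = 10.5, color = 'hotpink'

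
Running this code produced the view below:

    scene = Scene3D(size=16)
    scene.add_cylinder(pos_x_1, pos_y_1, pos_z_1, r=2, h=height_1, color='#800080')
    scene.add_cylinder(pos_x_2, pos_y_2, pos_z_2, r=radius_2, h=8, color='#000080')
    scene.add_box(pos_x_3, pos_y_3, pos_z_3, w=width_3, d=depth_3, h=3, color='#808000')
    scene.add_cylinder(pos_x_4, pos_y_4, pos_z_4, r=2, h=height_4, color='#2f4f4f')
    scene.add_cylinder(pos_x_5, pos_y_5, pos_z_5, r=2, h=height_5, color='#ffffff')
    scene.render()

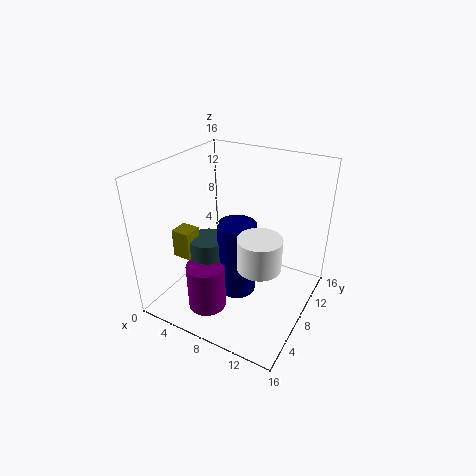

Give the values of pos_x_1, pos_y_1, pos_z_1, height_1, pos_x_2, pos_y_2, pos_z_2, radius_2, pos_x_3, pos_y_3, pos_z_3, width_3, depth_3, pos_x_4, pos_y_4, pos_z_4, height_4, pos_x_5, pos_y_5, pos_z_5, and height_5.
pos_x_1 = 7, pos_y_1 = 3, pos_z_1 = 2, height_1 = 5, pos_x_2 = 9, pos_y_2 = 6, pos_z_2 = 3, radius_2 = 2, pos_x_3 = 3, pos_y_3 = 3, pos_z_3 = 7, width_3 = 2, depth_3 = 2, pos_x_4 = 6, pos_y_4 = 5, pos_z_4 = 3, height_4 = 6, pos_x_5 = 13, pos_y_5 = 3, pos_z_5 = 9, height_5 = 3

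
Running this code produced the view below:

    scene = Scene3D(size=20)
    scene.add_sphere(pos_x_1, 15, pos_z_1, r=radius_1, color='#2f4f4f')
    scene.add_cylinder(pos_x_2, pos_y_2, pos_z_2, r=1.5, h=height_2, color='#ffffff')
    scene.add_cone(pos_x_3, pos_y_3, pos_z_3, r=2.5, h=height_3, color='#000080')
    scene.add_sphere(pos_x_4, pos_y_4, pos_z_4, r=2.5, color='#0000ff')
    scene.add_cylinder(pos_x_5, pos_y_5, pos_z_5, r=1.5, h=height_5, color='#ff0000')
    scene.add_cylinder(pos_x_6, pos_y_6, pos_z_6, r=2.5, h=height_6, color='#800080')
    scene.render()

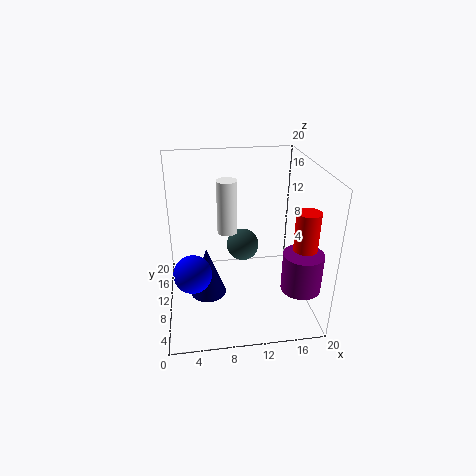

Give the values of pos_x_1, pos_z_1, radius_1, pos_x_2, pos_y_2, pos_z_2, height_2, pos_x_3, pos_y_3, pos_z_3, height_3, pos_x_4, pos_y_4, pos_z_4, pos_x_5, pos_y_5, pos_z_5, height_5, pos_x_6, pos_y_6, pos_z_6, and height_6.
pos_x_1 = 11.5; pos_z_1 = 6; radius_1 = 2.5; pos_x_2 = 9; pos_y_2 = 14; pos_z_2 = 9; height_2 = 8; pos_x_3 = 5.5; pos_y_3 = 8.5; pos_z_3 = 2.5; height_3 = 7; pos_x_4 = 3.5; pos_y_4 = 6.5; pos_z_4 = 7; pos_x_5 = 17.5; pos_y_5 = 4; pos_z_5 = 8.5; height_5 = 7.5; pos_x_6 = 17; pos_y_6 = 3; pos_z_6 = 6; height_6 = 5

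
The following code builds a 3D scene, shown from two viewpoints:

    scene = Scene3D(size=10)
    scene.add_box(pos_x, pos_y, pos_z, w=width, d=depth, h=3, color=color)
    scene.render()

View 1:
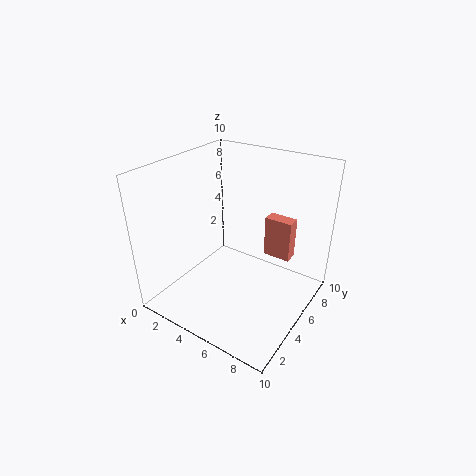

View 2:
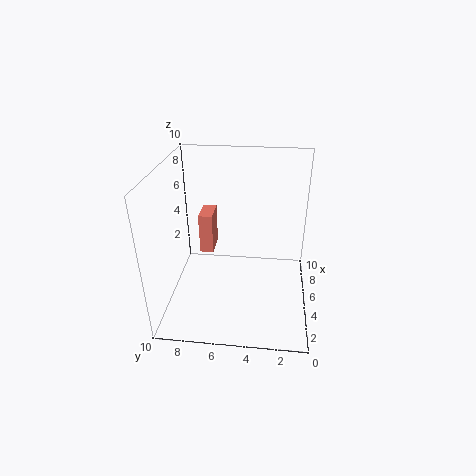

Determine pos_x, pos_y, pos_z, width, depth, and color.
pos_x = 6
pos_y = 7
pos_z = 3
width = 2
depth = 1
color = 'salmon'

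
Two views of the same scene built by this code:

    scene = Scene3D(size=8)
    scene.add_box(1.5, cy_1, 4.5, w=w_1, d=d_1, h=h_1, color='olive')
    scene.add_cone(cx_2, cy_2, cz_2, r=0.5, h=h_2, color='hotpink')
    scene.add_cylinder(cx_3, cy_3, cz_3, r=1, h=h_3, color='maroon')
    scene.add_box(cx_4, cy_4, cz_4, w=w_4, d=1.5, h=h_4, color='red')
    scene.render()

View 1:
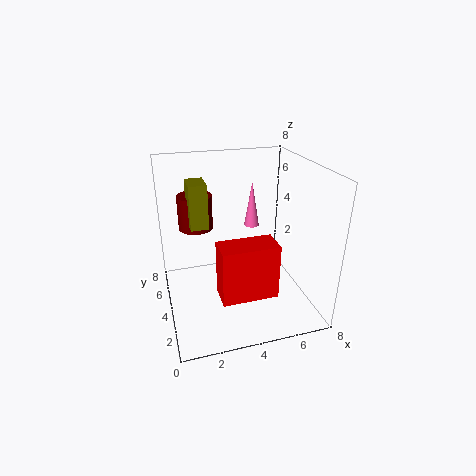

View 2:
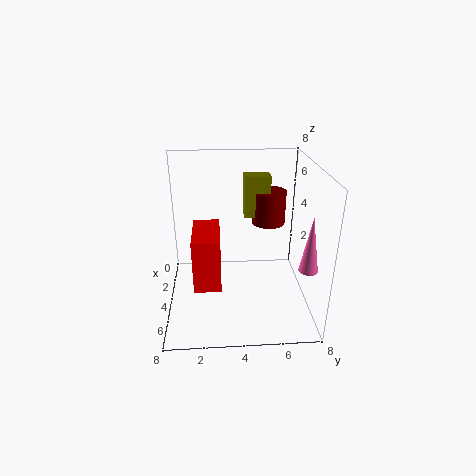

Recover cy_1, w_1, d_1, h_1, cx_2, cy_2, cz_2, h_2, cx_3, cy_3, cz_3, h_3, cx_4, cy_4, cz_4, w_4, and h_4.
cy_1 = 4.5; w_1 = 1; d_1 = 1.5; h_1 = 2.5; cx_2 = 6; cy_2 = 7.5; cz_2 = 3; h_2 = 3; cx_3 = 2; cy_3 = 6; cz_3 = 4; h_3 = 2; cx_4 = 2.5; cy_4 = 1.5; cz_4 = 1.5; w_4 = 3; h_4 = 3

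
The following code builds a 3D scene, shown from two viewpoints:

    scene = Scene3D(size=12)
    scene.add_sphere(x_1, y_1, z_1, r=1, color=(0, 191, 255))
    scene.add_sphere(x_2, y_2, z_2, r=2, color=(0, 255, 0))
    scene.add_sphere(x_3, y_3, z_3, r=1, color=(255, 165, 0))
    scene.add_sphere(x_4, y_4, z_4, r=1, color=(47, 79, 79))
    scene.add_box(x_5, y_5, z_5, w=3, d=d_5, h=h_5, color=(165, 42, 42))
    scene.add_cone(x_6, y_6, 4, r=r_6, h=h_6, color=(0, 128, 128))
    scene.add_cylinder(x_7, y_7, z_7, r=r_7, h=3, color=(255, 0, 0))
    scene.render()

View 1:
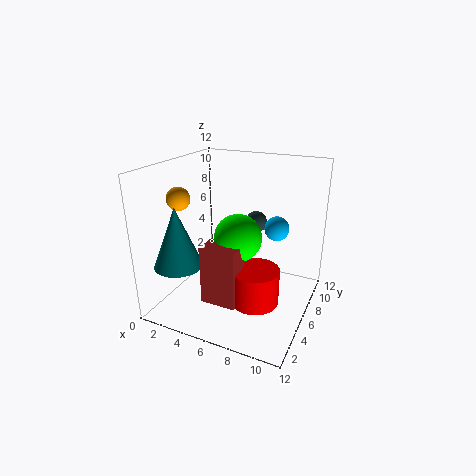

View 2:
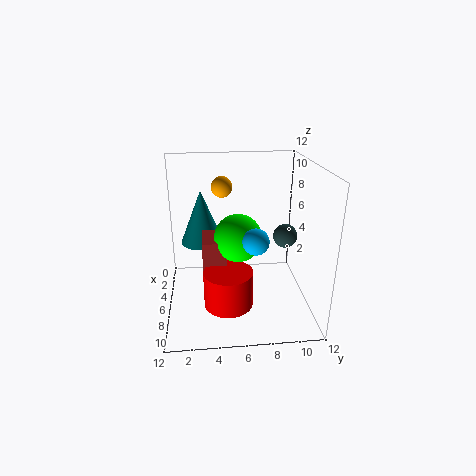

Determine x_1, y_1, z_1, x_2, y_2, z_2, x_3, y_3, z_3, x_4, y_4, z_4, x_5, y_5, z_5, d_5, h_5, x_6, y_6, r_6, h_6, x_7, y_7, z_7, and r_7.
x_1 = 9
y_1 = 7
z_1 = 7
x_2 = 6
y_2 = 6
z_2 = 6
x_3 = 1
y_3 = 5
z_3 = 9
x_4 = 6
y_4 = 10
z_4 = 6
x_5 = 4
y_5 = 3
z_5 = 1
d_5 = 2
h_5 = 5
x_6 = 2
y_6 = 3
r_6 = 2
h_6 = 5
x_7 = 8
y_7 = 5
z_7 = 1
r_7 = 2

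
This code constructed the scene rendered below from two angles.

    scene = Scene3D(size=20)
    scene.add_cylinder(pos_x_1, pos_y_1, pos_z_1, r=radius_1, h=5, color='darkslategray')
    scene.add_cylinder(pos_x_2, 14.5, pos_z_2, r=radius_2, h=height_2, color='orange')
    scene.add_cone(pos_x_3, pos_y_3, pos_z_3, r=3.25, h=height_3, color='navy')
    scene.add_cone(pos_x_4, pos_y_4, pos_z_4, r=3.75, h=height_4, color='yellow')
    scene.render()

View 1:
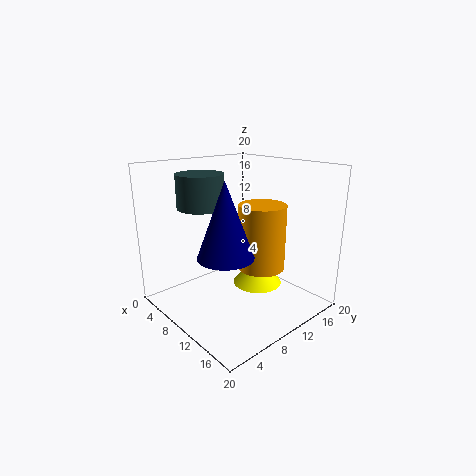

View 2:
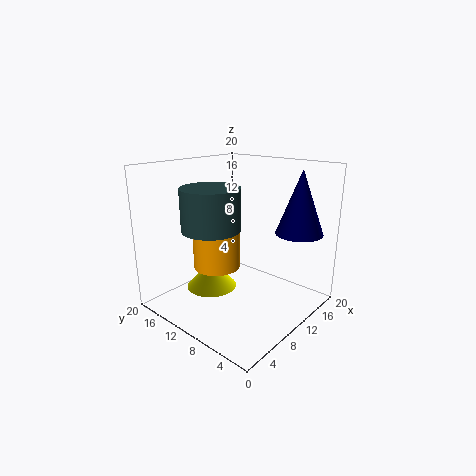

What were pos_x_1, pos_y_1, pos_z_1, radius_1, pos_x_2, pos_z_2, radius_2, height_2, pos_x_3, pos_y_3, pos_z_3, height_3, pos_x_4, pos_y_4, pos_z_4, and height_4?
pos_x_1 = 3.5; pos_y_1 = 8.5; pos_z_1 = 13.25; radius_1 = 3.5; pos_x_2 = 10.25; pos_z_2 = 4.25; radius_2 = 3.5; height_2 = 9.75; pos_x_3 = 15.25; pos_y_3 = 3.5; pos_z_3 = 10.75; height_3 = 8.75; pos_x_4 = 9.25; pos_y_4 = 14.75; pos_z_4 = 1.25; height_4 = 4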